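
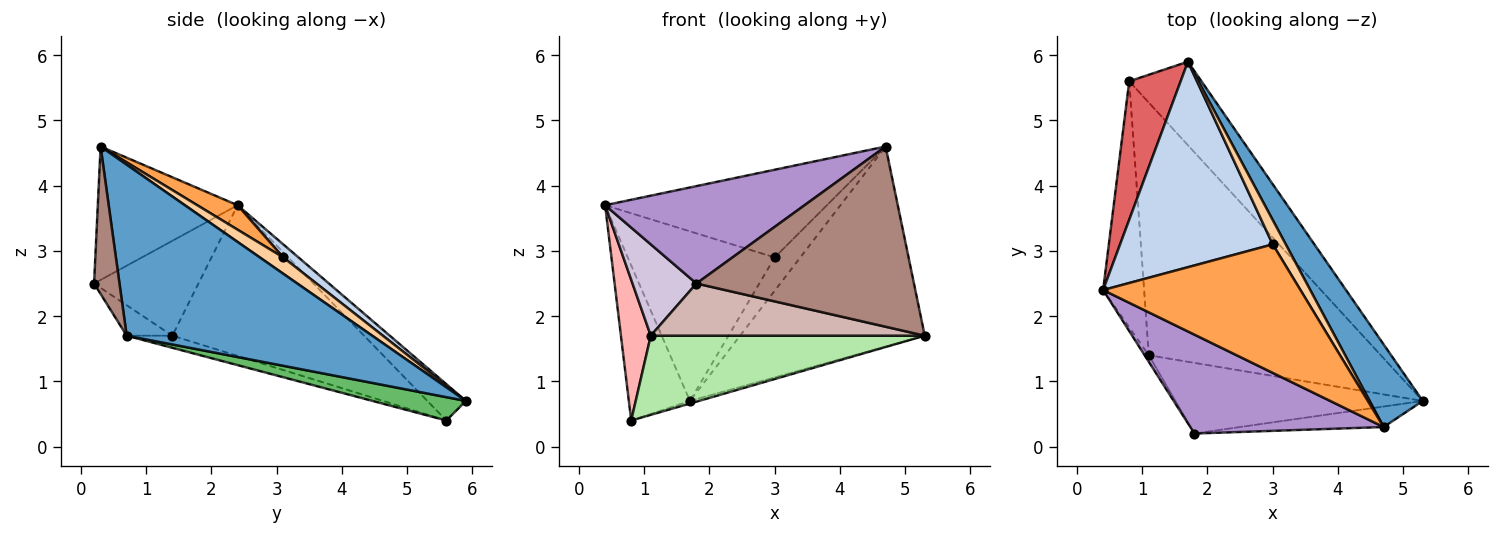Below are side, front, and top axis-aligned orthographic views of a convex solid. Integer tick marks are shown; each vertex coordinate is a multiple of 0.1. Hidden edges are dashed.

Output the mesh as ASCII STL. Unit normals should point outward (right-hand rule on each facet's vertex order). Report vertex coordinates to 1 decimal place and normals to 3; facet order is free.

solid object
 facet normal 0.776 0.583 0.241
  outer loop
   vertex 4.7 0.3 4.6
   vertex 5.3 0.7 1.7
   vertex 1.7 5.9 0.7
  endloop
 endfacet
 facet normal 0.066 0.635 0.770
  outer loop
   vertex 3.0 3.1 2.9
   vertex 1.7 5.9 0.7
   vertex 0.4 2.4 3.7
  endloop
 endfacet
 facet normal 0.102 0.561 0.822
  outer loop
   vertex 3.0 3.1 2.9
   vertex 0.4 2.4 3.7
   vertex 4.7 0.3 4.6
  endloop
 endfacet
 facet normal 0.594 0.649 0.475
  outer loop
   vertex 3.0 3.1 2.9
   vertex 4.7 0.3 4.6
   vertex 1.7 5.9 0.7
  endloop
 endfacet
 facet normal 0.307 0.030 -0.951
  outer loop
   vertex 0.8 5.6 0.4
   vertex 1.7 5.9 0.7
   vertex 5.3 0.7 1.7
  endloop
 endfacet
 facet normal -0.050 -0.299 -0.953
  outer loop
   vertex 0.8 5.6 0.4
   vertex 5.3 0.7 1.7
   vertex 1.1 1.4 1.7
  endloop
 endfacet
 facet normal -0.426 0.675 0.603
  outer loop
   vertex 0.8 5.6 0.4
   vertex 0.4 2.4 3.7
   vertex 1.7 5.9 0.7
  endloop
 endfacet
 facet normal -0.954 -0.149 -0.260
  outer loop
   vertex 0.8 5.6 0.4
   vertex 1.1 1.4 1.7
   vertex 0.4 2.4 3.7
  endloop
 endfacet
 facet normal -0.441 -0.630 0.639
  outer loop
   vertex 1.8 0.2 2.5
   vertex 4.7 0.3 4.6
   vertex 0.4 2.4 3.7
  endloop
 endfacet
 facet normal -0.852 -0.522 -0.037
  outer loop
   vertex 1.8 0.2 2.5
   vertex 0.4 2.4 3.7
   vertex 1.1 1.4 1.7
  endloop
 endfacet
 facet normal 0.115 -0.987 -0.112
  outer loop
   vertex 1.8 0.2 2.5
   vertex 5.3 0.7 1.7
   vertex 4.7 0.3 4.6
  endloop
 endfacet
 facet normal -0.099 -0.591 -0.801
  outer loop
   vertex 1.8 0.2 2.5
   vertex 1.1 1.4 1.7
   vertex 5.3 0.7 1.7
  endloop
 endfacet
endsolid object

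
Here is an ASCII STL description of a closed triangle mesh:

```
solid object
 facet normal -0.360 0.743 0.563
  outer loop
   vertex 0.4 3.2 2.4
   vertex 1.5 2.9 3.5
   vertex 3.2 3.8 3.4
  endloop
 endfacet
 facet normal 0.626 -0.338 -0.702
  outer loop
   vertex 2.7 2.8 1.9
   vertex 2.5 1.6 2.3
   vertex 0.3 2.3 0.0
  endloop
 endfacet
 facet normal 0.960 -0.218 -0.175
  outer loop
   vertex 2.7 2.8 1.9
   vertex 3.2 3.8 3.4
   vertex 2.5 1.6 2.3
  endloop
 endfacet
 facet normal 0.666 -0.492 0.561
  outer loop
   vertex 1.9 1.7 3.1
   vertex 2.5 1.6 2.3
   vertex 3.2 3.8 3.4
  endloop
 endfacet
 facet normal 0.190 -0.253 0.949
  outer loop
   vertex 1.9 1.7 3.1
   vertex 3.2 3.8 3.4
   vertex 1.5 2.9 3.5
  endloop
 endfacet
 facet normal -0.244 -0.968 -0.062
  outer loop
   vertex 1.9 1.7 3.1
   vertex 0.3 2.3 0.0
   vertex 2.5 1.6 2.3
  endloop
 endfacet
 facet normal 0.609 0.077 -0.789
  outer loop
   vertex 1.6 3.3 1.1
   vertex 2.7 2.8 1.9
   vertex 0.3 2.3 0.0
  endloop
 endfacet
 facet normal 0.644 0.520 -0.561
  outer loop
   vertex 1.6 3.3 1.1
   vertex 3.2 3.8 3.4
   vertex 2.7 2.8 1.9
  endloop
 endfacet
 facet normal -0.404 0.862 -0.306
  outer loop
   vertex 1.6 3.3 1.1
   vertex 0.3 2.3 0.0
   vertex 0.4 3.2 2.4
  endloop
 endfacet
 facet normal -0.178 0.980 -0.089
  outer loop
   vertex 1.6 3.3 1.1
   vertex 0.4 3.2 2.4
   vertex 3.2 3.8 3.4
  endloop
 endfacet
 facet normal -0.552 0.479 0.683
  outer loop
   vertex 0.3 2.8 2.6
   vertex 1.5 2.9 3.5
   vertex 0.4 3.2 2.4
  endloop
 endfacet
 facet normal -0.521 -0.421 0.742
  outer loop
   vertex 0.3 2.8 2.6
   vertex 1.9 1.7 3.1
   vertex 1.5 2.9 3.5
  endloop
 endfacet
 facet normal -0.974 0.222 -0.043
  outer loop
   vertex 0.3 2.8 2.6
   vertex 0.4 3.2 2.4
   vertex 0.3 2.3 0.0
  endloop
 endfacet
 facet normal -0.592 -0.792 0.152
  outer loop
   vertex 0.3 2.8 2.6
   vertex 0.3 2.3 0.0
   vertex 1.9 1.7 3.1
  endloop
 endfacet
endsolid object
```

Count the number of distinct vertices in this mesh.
9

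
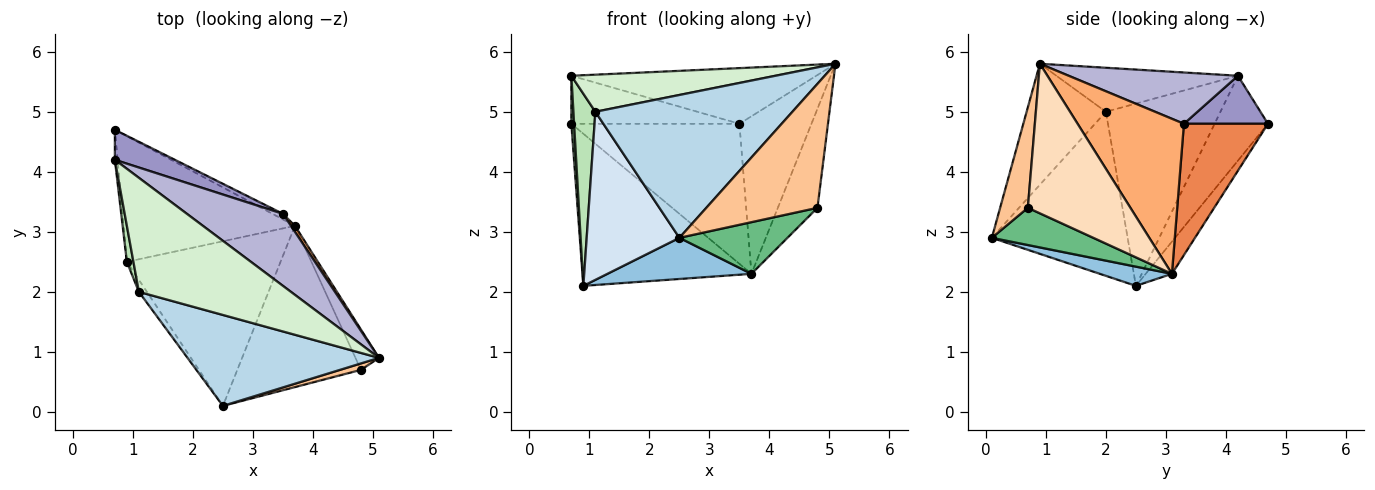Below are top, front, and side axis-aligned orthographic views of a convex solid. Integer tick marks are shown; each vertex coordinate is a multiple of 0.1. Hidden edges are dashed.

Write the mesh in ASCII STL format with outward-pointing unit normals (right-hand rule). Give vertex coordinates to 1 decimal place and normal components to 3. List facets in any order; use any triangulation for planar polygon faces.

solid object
 facet normal -0.119 0.765 -0.632
  outer loop
   vertex 3.7 3.1 2.3
   vertex 0.9 2.5 2.1
   vertex 0.7 4.7 4.8
  endloop
 endfacet
 facet normal 0.120 -0.241 -0.963
  outer loop
   vertex 3.7 3.1 2.3
   vertex 2.5 0.1 2.9
   vertex 0.9 2.5 2.1
  endloop
 endfacet
 facet normal -0.321 -0.799 0.509
  outer loop
   vertex 1.1 2.0 5.0
   vertex 2.5 0.1 2.9
   vertex 5.1 0.9 5.8
  endloop
 endfacet
 facet normal -0.825 -0.564 -0.040
  outer loop
   vertex 1.1 2.0 5.0
   vertex 0.9 2.5 2.1
   vertex 2.5 0.1 2.9
  endloop
 endfacet
 facet normal 0.447 0.894 -0.036
  outer loop
   vertex 3.5 3.3 4.8
   vertex 3.7 3.1 2.3
   vertex 0.7 4.7 4.8
  endloop
 endfacet
 facet normal 0.828 0.561 0.021
  outer loop
   vertex 3.5 3.3 4.8
   vertex 5.1 0.9 5.8
   vertex 3.7 3.1 2.3
  endloop
 endfacet
 facet normal 0.242 -0.969 0.051
  outer loop
   vertex 4.8 0.7 3.4
   vertex 5.1 0.9 5.8
   vertex 2.5 0.1 2.9
  endloop
 endfacet
 facet normal 0.923 0.357 -0.145
  outer loop
   vertex 4.8 0.7 3.4
   vertex 3.7 3.1 2.3
   vertex 5.1 0.9 5.8
  endloop
 endfacet
 facet normal 0.276 -0.293 -0.915
  outer loop
   vertex 4.8 0.7 3.4
   vertex 2.5 0.1 2.9
   vertex 3.7 3.1 2.3
  endloop
 endfacet
 facet normal -0.998 -0.051 -0.032
  outer loop
   vertex 0.7 4.2 5.6
   vertex 0.7 4.7 4.8
   vertex 0.9 2.5 2.1
  endloop
 endfacet
 facet normal -0.982 -0.188 0.035
  outer loop
   vertex 0.7 4.2 5.6
   vertex 0.9 2.5 2.1
   vertex 1.1 2.0 5.0
  endloop
 endfacet
 facet normal -0.265 -0.298 0.917
  outer loop
   vertex 0.7 4.2 5.6
   vertex 1.1 2.0 5.0
   vertex 5.1 0.9 5.8
  endloop
 endfacet
 facet normal 0.390 0.781 0.488
  outer loop
   vertex 0.7 4.2 5.6
   vertex 3.5 3.3 4.8
   vertex 0.7 4.7 4.8
  endloop
 endfacet
 facet normal 0.389 0.563 0.729
  outer loop
   vertex 0.7 4.2 5.6
   vertex 5.1 0.9 5.8
   vertex 3.5 3.3 4.8
  endloop
 endfacet
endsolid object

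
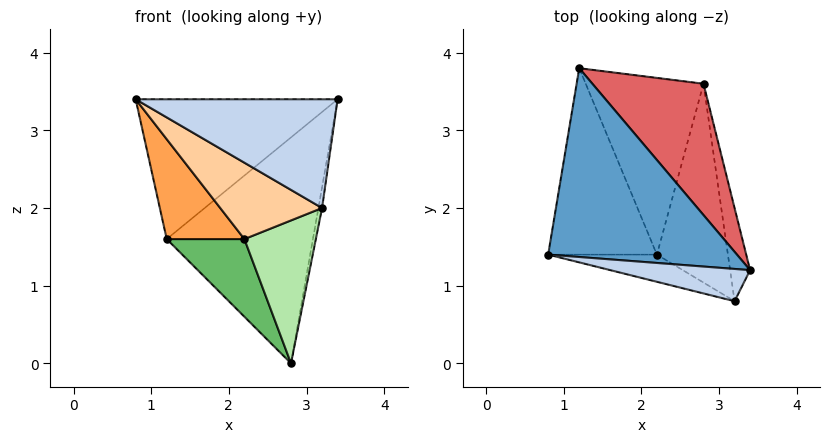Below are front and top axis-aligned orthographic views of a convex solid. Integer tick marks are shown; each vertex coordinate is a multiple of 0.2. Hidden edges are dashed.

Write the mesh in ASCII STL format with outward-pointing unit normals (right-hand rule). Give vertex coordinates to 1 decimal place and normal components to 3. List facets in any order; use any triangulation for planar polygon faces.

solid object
 facet normal 0.046 0.594 0.803
  outer loop
   vertex 1.2 3.8 1.6
   vertex 0.8 1.4 3.4
   vertex 3.4 1.2 3.4
  endloop
 endfacet
 facet normal -0.074 -0.956 0.284
  outer loop
   vertex 3.2 0.8 2.0
   vertex 3.4 1.2 3.4
   vertex 0.8 1.4 3.4
  endloop
 endfacet
 facet normal -0.750 -0.312 -0.583
  outer loop
   vertex 2.2 1.4 1.6
   vertex 0.8 1.4 3.4
   vertex 1.2 3.8 1.6
  endloop
 endfacet
 facet normal -0.396 -0.865 -0.308
  outer loop
   vertex 2.2 1.4 1.6
   vertex 3.2 0.8 2.0
   vertex 0.8 1.4 3.4
  endloop
 endfacet
 facet normal -0.695 -0.289 -0.659
  outer loop
   vertex 2.8 3.6 0.0
   vertex 2.2 1.4 1.6
   vertex 1.2 3.8 1.6
  endloop
 endfacet
 facet normal -0.025 -0.583 -0.812
  outer loop
   vertex 2.8 3.6 0.0
   vertex 3.2 0.8 2.0
   vertex 2.2 1.4 1.6
  endloop
 endfacet
 facet normal 0.521 0.738 0.429
  outer loop
   vertex 2.8 3.6 0.0
   vertex 1.2 3.8 1.6
   vertex 3.4 1.2 3.4
  endloop
 endfacet
 facet normal 0.988 0.033 -0.151
  outer loop
   vertex 2.8 3.6 0.0
   vertex 3.4 1.2 3.4
   vertex 3.2 0.8 2.0
  endloop
 endfacet
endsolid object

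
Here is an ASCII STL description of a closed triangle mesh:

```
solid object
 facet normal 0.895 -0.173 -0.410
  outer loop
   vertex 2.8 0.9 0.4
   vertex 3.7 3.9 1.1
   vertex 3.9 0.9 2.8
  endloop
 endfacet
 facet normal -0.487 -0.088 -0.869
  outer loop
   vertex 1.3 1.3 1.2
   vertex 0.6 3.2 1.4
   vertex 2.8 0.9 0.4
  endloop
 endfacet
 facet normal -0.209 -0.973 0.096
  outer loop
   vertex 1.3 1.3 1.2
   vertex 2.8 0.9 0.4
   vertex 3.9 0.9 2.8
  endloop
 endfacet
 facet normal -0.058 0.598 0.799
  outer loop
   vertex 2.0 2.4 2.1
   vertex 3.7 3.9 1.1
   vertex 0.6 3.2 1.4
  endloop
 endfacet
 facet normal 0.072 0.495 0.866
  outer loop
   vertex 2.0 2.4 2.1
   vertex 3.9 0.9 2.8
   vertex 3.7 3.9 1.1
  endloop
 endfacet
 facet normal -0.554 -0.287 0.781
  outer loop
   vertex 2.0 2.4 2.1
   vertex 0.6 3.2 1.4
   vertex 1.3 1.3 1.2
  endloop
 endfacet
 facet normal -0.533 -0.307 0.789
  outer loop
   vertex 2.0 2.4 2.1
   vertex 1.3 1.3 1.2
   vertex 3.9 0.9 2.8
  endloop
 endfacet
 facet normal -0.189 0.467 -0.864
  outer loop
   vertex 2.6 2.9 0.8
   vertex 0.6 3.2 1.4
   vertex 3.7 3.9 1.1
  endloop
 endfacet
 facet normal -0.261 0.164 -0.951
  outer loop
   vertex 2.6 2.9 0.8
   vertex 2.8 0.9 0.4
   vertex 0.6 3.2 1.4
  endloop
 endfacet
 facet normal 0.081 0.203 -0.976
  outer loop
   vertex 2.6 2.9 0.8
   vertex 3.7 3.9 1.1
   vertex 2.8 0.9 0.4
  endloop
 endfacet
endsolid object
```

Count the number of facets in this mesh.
10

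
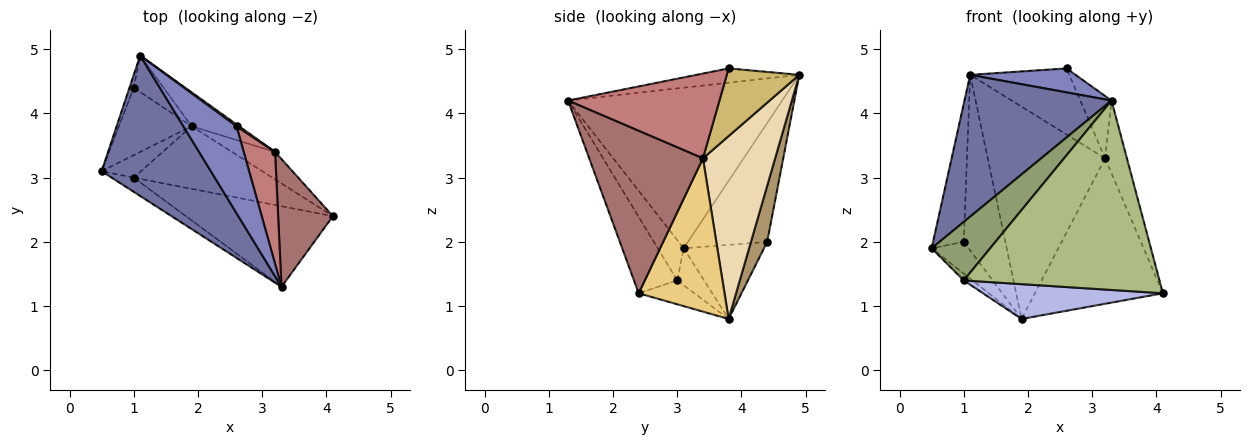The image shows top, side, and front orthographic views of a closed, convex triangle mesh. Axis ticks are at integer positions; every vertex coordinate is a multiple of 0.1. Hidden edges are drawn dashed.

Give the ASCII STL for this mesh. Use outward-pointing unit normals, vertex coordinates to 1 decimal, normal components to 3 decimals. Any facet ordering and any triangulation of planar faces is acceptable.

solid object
 facet normal -0.719 -0.494 0.489
  outer loop
   vertex 3.3 1.3 4.2
   vertex 1.1 4.9 4.6
   vertex 0.5 3.1 1.9
  endloop
 endfacet
 facet normal -0.251 -0.257 0.933
  outer loop
   vertex 2.6 3.8 4.7
   vertex 1.1 4.9 4.6
   vertex 3.3 1.3 4.2
  endloop
 endfacet
 facet normal -0.668 0.218 -0.712
  outer loop
   vertex 1.0 3.0 1.4
   vertex 0.5 3.1 1.9
   vertex 1.9 3.8 0.8
  endloop
 endfacet
 facet normal -0.149 -0.481 -0.864
  outer loop
   vertex 1.0 3.0 1.4
   vertex 1.9 3.8 0.8
   vertex 4.1 2.4 1.2
  endloop
 endfacet
 facet normal -0.395 -0.892 -0.217
  outer loop
   vertex 1.0 3.0 1.4
   vertex 3.3 1.3 4.2
   vertex 0.5 3.1 1.9
  endloop
 endfacet
 facet normal -0.199 -0.902 -0.384
  outer loop
   vertex 1.0 3.0 1.4
   vertex 4.1 2.4 1.2
   vertex 3.3 1.3 4.2
  endloop
 endfacet
 facet normal -0.932 0.361 -0.034
  outer loop
   vertex 1.0 4.4 2.0
   vertex 0.5 3.1 1.9
   vertex 1.1 4.9 4.6
  endloop
 endfacet
 facet normal -0.679 0.312 -0.665
  outer loop
   vertex 1.0 4.4 2.0
   vertex 1.9 3.8 0.8
   vertex 0.5 3.1 1.9
  endloop
 endfacet
 facet normal 0.357 0.915 -0.190
  outer loop
   vertex 1.0 4.4 2.0
   vertex 1.1 4.9 4.6
   vertex 1.9 3.8 0.8
  endloop
 endfacet
 facet normal 0.590 0.807 0.022
  outer loop
   vertex 3.2 3.4 3.3
   vertex 1.1 4.9 4.6
   vertex 2.6 3.8 4.7
  endloop
 endfacet
 facet normal 0.550 0.820 -0.155
  outer loop
   vertex 3.2 3.4 3.3
   vertex 4.1 2.4 1.2
   vertex 1.9 3.8 0.8
  endloop
 endfacet
 facet normal 0.519 0.844 -0.135
  outer loop
   vertex 3.2 3.4 3.3
   vertex 1.9 3.8 0.8
   vertex 1.1 4.9 4.6
  endloop
 endfacet
 facet normal 0.932 0.179 0.314
  outer loop
   vertex 3.2 3.4 3.3
   vertex 3.3 1.3 4.2
   vertex 4.1 2.4 1.2
  endloop
 endfacet
 facet normal 0.921 0.190 0.340
  outer loop
   vertex 3.2 3.4 3.3
   vertex 2.6 3.8 4.7
   vertex 3.3 1.3 4.2
  endloop
 endfacet
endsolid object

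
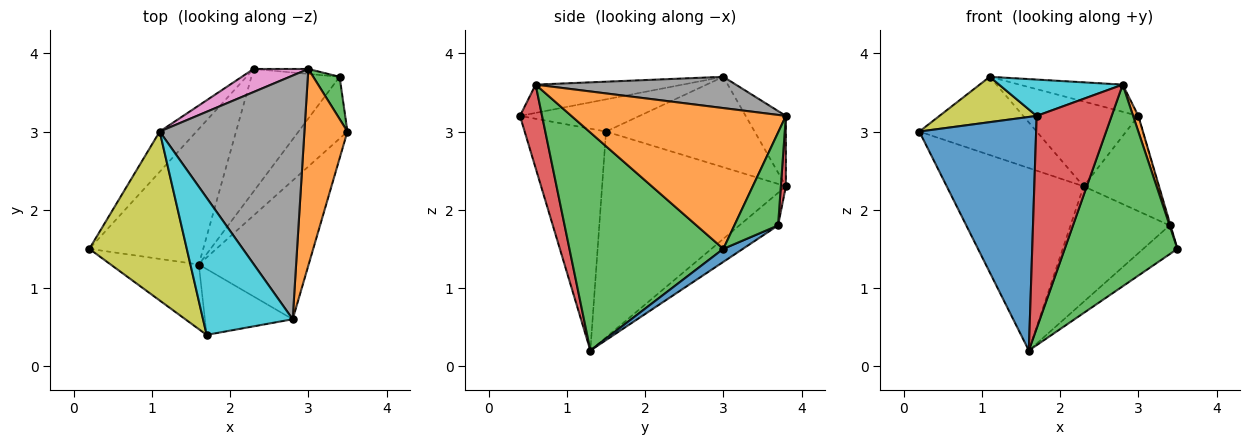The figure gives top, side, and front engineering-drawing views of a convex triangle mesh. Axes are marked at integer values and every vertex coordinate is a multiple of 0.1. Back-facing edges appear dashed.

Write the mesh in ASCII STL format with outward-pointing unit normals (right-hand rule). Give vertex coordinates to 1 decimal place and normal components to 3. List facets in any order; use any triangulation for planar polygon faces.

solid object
 facet normal -0.557 -0.800 -0.221
  outer loop
   vertex 1.6 1.3 0.2
   vertex 1.7 0.4 3.2
   vertex 0.2 1.5 3.0
  endloop
 endfacet
 facet normal 0.956 -0.023 0.292
  outer loop
   vertex 2.8 0.6 3.6
   vertex 3.5 3.0 1.5
   vertex 3.0 3.8 3.2
  endloop
 endfacet
 facet normal 0.747 -0.547 -0.376
  outer loop
   vertex 2.8 0.6 3.6
   vertex 1.6 1.3 0.2
   vertex 3.5 3.0 1.5
  endloop
 endfacet
 facet normal 0.271 -0.920 -0.285
  outer loop
   vertex 2.8 0.6 3.6
   vertex 1.7 0.4 3.2
   vertex 1.6 1.3 0.2
  endloop
 endfacet
 facet normal -0.733 0.546 -0.406
  outer loop
   vertex 2.3 3.8 2.3
   vertex 1.6 1.3 0.2
   vertex 0.2 1.5 3.0
  endloop
 endfacet
 facet normal -0.748 0.590 -0.304
  outer loop
   vertex 1.1 3.0 3.7
   vertex 2.3 3.8 2.3
   vertex 0.2 1.5 3.0
  endloop
 endfacet
 facet normal -0.320 0.914 0.249
  outer loop
   vertex 1.1 3.0 3.7
   vertex 3.0 3.8 3.2
   vertex 2.3 3.8 2.3
  endloop
 endfacet
 facet normal 0.210 0.108 0.972
  outer loop
   vertex 1.1 3.0 3.7
   vertex 2.8 0.6 3.6
   vertex 3.0 3.8 3.2
  endloop
 endfacet
 facet normal -0.304 -0.247 0.920
  outer loop
   vertex 1.1 3.0 3.7
   vertex 0.2 1.5 3.0
   vertex 1.7 0.4 3.2
  endloop
 endfacet
 facet normal -0.292 -0.245 0.925
  outer loop
   vertex 1.1 3.0 3.7
   vertex 1.7 0.4 3.2
   vertex 2.8 0.6 3.6
  endloop
 endfacet
 facet normal 0.235 0.411 -0.881
  outer loop
   vertex 3.4 3.7 1.8
   vertex 3.5 3.0 1.5
   vertex 1.6 1.3 0.2
  endloop
 endfacet
 facet normal -0.259 0.663 -0.703
  outer loop
   vertex 3.4 3.7 1.8
   vertex 1.6 1.3 0.2
   vertex 2.3 3.8 2.3
  endloop
 endfacet
 facet normal 0.962 0.020 0.273
  outer loop
   vertex 3.4 3.7 1.8
   vertex 3.0 3.8 3.2
   vertex 3.5 3.0 1.5
  endloop
 endfacet
 facet normal 0.067 0.996 -0.052
  outer loop
   vertex 3.4 3.7 1.8
   vertex 2.3 3.8 2.3
   vertex 3.0 3.8 3.2
  endloop
 endfacet
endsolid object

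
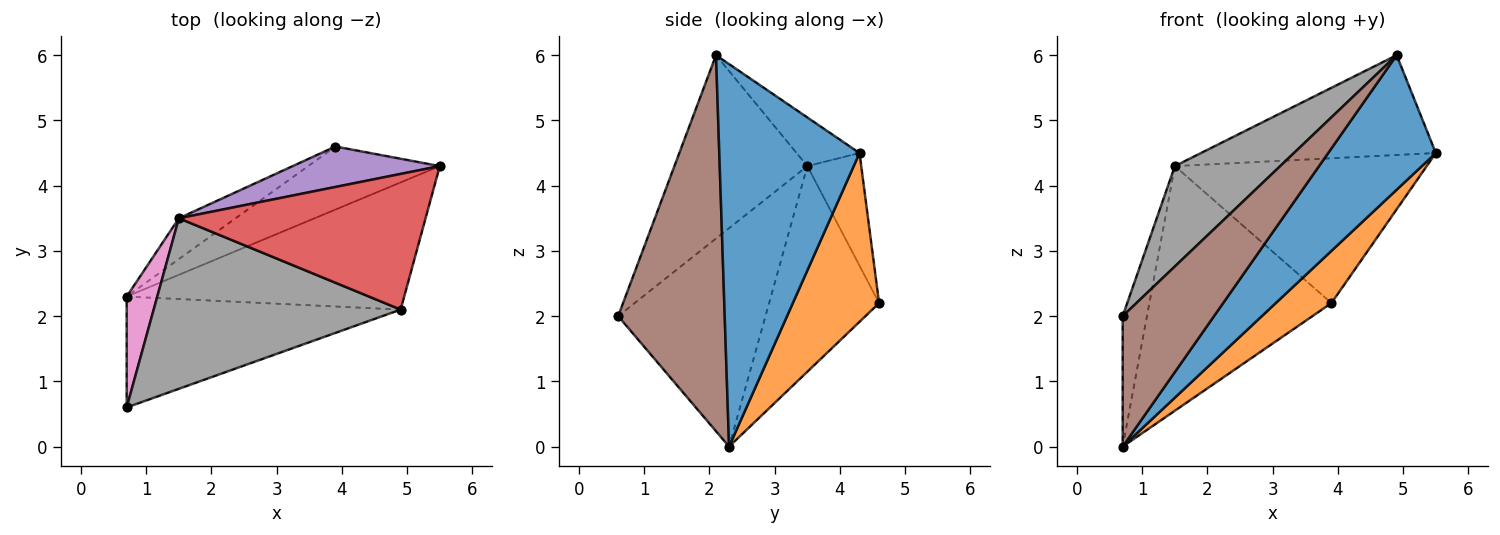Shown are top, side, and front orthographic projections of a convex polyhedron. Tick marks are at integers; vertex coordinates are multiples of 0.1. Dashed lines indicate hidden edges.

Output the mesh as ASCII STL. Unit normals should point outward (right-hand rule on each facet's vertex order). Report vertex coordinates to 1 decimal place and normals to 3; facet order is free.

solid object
 facet normal 0.688 -0.528 -0.499
  outer loop
   vertex 4.9 2.1 6.0
   vertex 0.7 2.3 0.0
   vertex 5.5 4.3 4.5
  endloop
 endfacet
 facet normal 0.703 -0.454 -0.548
  outer loop
   vertex 3.9 4.6 2.2
   vertex 5.5 4.3 4.5
   vertex 0.7 2.3 0.0
  endloop
 endfacet
 facet normal -0.512 0.847 -0.141
  outer loop
   vertex 1.5 3.5 4.3
   vertex 3.9 4.6 2.2
   vertex 0.7 2.3 0.0
  endloop
 endfacet
 facet normal -0.157 0.585 0.796
  outer loop
   vertex 1.5 3.5 4.3
   vertex 4.9 2.1 6.0
   vertex 5.5 4.3 4.5
  endloop
 endfacet
 facet normal -0.202 0.943 0.263
  outer loop
   vertex 1.5 3.5 4.3
   vertex 5.5 4.3 4.5
   vertex 3.9 4.6 2.2
  endloop
 endfacet
 facet normal 0.664 -0.569 -0.484
  outer loop
   vertex 0.7 0.6 2.0
   vertex 0.7 2.3 0.0
   vertex 4.9 2.1 6.0
  endloop
 endfacet
 facet normal -0.977 0.161 0.137
  outer loop
   vertex 0.7 0.6 2.0
   vertex 1.5 3.5 4.3
   vertex 0.7 2.3 0.0
  endloop
 endfacet
 facet normal -0.539 -0.427 0.726
  outer loop
   vertex 0.7 0.6 2.0
   vertex 4.9 2.1 6.0
   vertex 1.5 3.5 4.3
  endloop
 endfacet
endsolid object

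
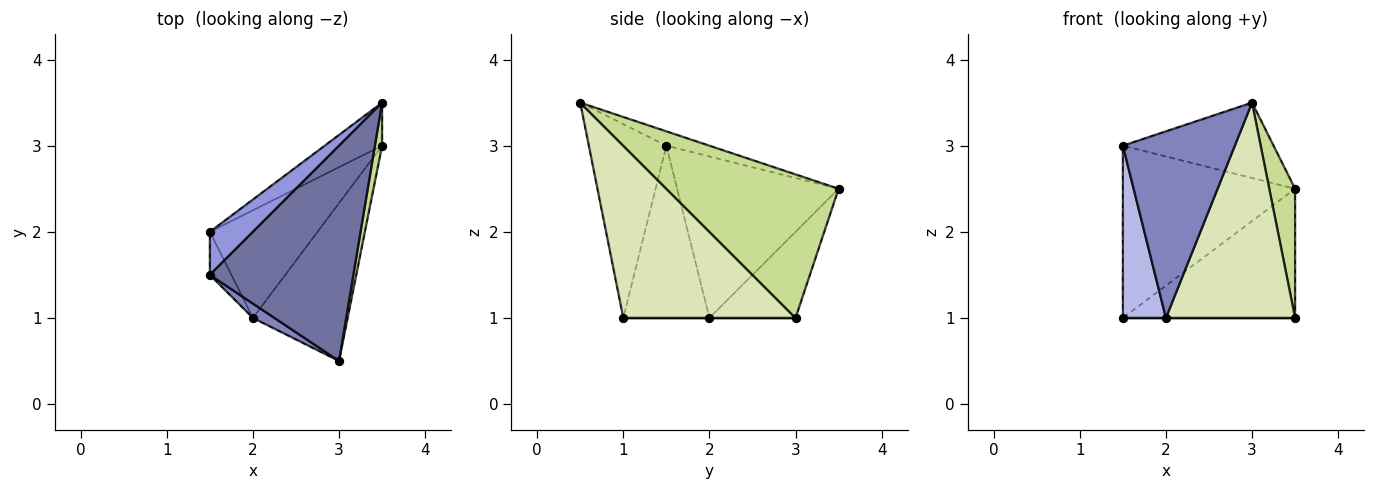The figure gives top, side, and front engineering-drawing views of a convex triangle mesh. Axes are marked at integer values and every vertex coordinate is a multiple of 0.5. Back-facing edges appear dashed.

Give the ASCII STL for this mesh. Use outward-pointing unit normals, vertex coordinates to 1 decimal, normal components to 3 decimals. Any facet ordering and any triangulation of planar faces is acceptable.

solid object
 facet normal -0.094 0.329 0.940
  outer loop
   vertex 3.0 0.5 3.5
   vertex 3.5 3.5 2.5
   vertex 1.5 1.5 3.0
  endloop
 endfacet
 facet normal -0.568 -0.821 0.063
  outer loop
   vertex 2.0 1.0 1.0
   vertex 3.0 0.5 3.5
   vertex 1.5 1.5 3.0
  endloop
 endfacet
 facet normal -0.673 0.718 0.179
  outer loop
   vertex 1.5 2.0 1.0
   vertex 1.5 1.5 3.0
   vertex 3.5 3.5 2.5
  endloop
 endfacet
 facet normal -0.889 -0.444 -0.111
  outer loop
   vertex 1.5 2.0 1.0
   vertex 2.0 1.0 1.0
   vertex 1.5 1.5 3.0
  endloop
 endfacet
 facet normal -0.429 0.857 -0.286
  outer loop
   vertex 3.5 3.0 1.0
   vertex 1.5 2.0 1.0
   vertex 3.5 3.5 2.5
  endloop
 endfacet
 facet normal 0.000 0.000 -1.000
  outer loop
   vertex 3.5 3.0 1.0
   vertex 2.0 1.0 1.0
   vertex 1.5 2.0 1.0
  endloop
 endfacet
 facet normal 0.988 -0.148 0.049
  outer loop
   vertex 3.5 3.0 1.0
   vertex 3.5 3.5 2.5
   vertex 3.0 0.5 3.5
  endloop
 endfacet
 facet normal 0.732 -0.549 -0.403
  outer loop
   vertex 3.5 3.0 1.0
   vertex 3.0 0.5 3.5
   vertex 2.0 1.0 1.0
  endloop
 endfacet
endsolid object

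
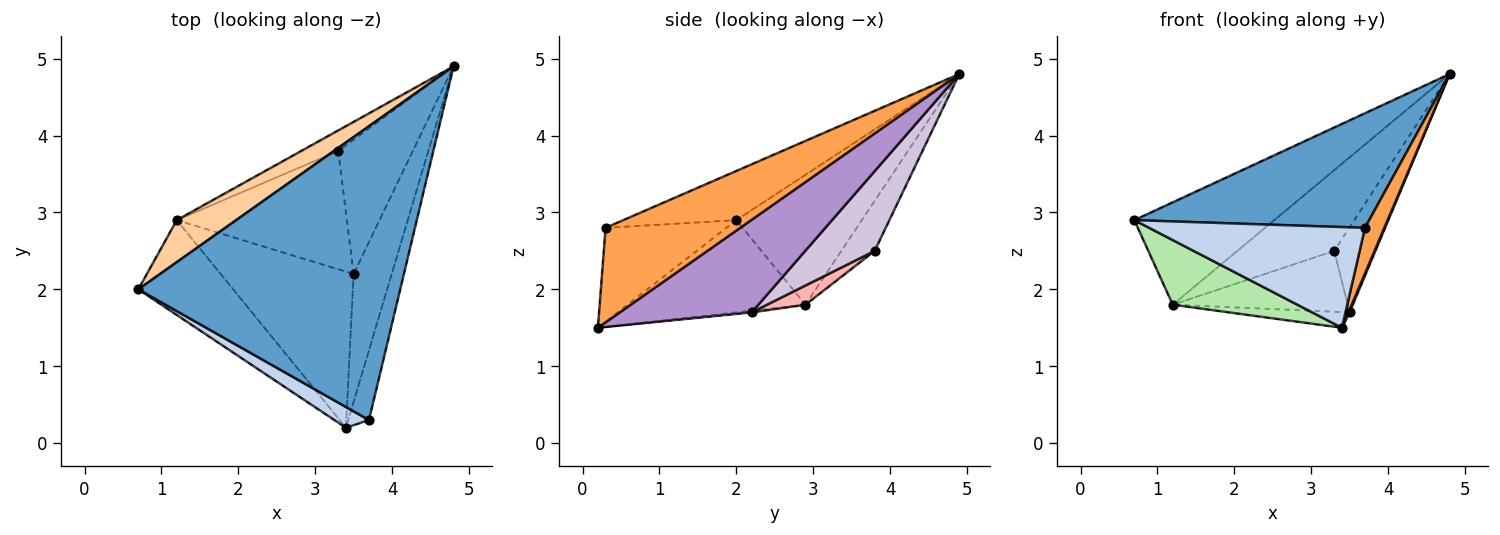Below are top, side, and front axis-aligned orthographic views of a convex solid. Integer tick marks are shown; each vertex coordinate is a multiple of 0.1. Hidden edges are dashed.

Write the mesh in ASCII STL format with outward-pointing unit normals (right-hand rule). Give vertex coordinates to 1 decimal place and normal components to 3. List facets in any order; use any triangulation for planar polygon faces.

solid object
 facet normal -0.172 -0.358 0.918
  outer loop
   vertex 3.7 0.3 2.8
   vertex 4.8 4.9 4.8
   vertex 0.7 2.0 2.9
  endloop
 endfacet
 facet normal -0.481 -0.859 0.177
  outer loop
   vertex 3.7 0.3 2.8
   vertex 0.7 2.0 2.9
   vertex 3.4 0.2 1.5
  endloop
 endfacet
 facet normal 0.967 -0.139 -0.213
  outer loop
   vertex 3.7 0.3 2.8
   vertex 3.4 0.2 1.5
   vertex 4.8 4.9 4.8
  endloop
 endfacet
 facet normal -0.639 0.712 0.292
  outer loop
   vertex 1.2 2.9 1.8
   vertex 0.7 2.0 2.9
   vertex 4.8 4.9 4.8
  endloop
 endfacet
 facet normal -0.316 0.919 -0.234
  outer loop
   vertex 1.2 2.9 1.8
   vertex 4.8 4.9 4.8
   vertex 3.3 3.8 2.5
  endloop
 endfacet
 facet normal -0.627 -0.439 -0.644
  outer loop
   vertex 1.2 2.9 1.8
   vertex 3.4 0.2 1.5
   vertex 0.7 2.0 2.9
  endloop
 endfacet
 facet normal -0.013 0.100 -0.995
  outer loop
   vertex 3.5 2.2 1.7
   vertex 3.4 0.2 1.5
   vertex 1.2 2.9 1.8
  endloop
 endfacet
 facet normal 0.100 0.455 -0.885
  outer loop
   vertex 3.5 2.2 1.7
   vertex 1.2 2.9 1.8
   vertex 3.3 3.8 2.5
  endloop
 endfacet
 facet normal 0.925 -0.008 -0.381
  outer loop
   vertex 3.5 2.2 1.7
   vertex 4.8 4.9 4.8
   vertex 3.4 0.2 1.5
  endloop
 endfacet
 facet normal 0.670 0.397 -0.627
  outer loop
   vertex 3.5 2.2 1.7
   vertex 3.3 3.8 2.5
   vertex 4.8 4.9 4.8
  endloop
 endfacet
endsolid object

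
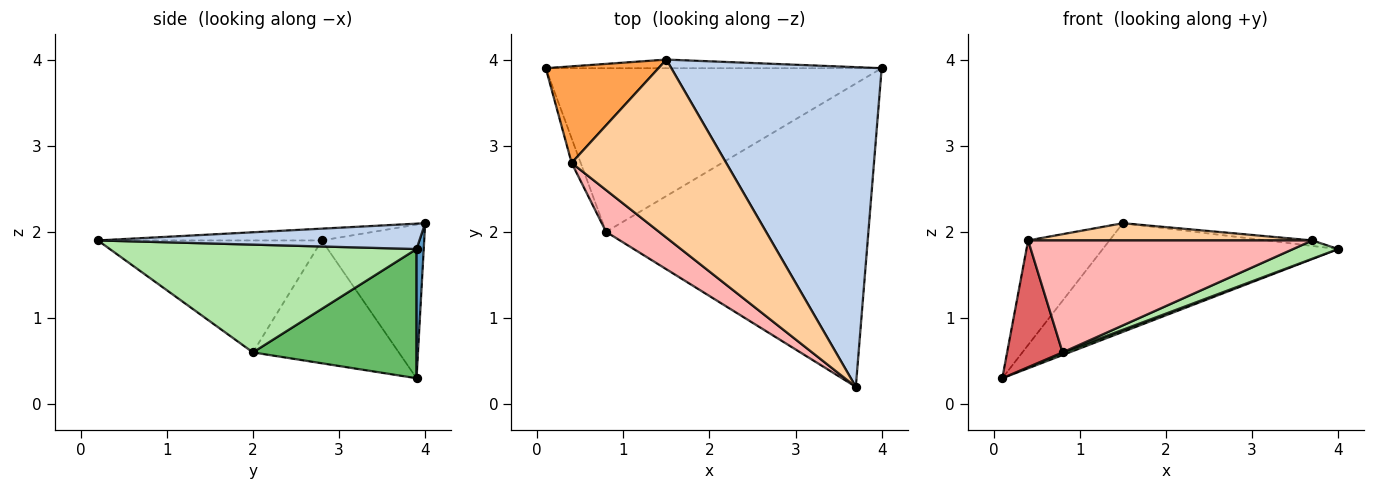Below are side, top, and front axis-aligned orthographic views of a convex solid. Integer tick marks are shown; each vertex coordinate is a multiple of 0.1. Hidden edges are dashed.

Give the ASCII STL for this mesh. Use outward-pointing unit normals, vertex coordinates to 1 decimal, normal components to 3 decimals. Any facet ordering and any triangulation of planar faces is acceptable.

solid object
 facet normal 0.030 0.996 -0.079
  outer loop
   vertex 1.5 4.0 2.1
   vertex 4.0 3.9 1.8
   vertex 0.1 3.9 0.3
  endloop
 endfacet
 facet normal 0.120 0.017 0.993
  outer loop
   vertex 1.5 4.0 2.1
   vertex 3.7 0.2 1.9
   vertex 4.0 3.9 1.8
  endloop
 endfacet
 facet normal -0.679 0.539 0.498
  outer loop
   vertex 0.4 2.8 1.9
   vertex 1.5 4.0 2.1
   vertex 0.1 3.9 0.3
  endloop
 endfacet
 facet normal -0.076 -0.096 0.992
  outer loop
   vertex 0.4 2.8 1.9
   vertex 3.7 0.2 1.9
   vertex 1.5 4.0 2.1
  endloop
 endfacet
 facet normal 0.359 -0.015 -0.933
  outer loop
   vertex 0.8 2.0 0.6
   vertex 0.1 3.9 0.3
   vertex 4.0 3.9 1.8
  endloop
 endfacet
 facet normal 0.379 -0.056 -0.924
  outer loop
   vertex 0.8 2.0 0.6
   vertex 4.0 3.9 1.8
   vertex 3.7 0.2 1.9
  endloop
 endfacet
 facet normal -0.933 -0.354 -0.069
  outer loop
   vertex 0.8 2.0 0.6
   vertex 0.4 2.8 1.9
   vertex 0.1 3.9 0.3
  endloop
 endfacet
 facet normal -0.594 -0.754 0.281
  outer loop
   vertex 0.8 2.0 0.6
   vertex 3.7 0.2 1.9
   vertex 0.4 2.8 1.9
  endloop
 endfacet
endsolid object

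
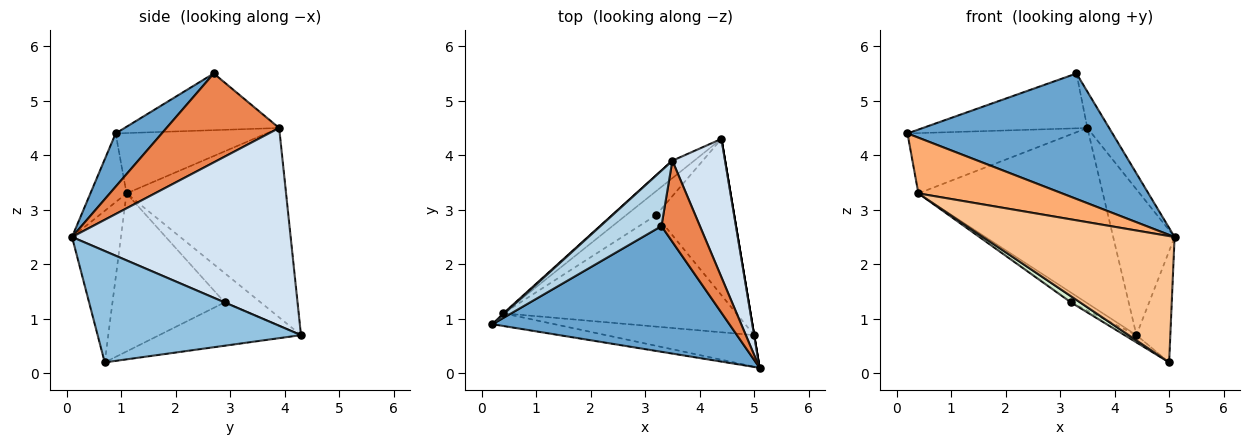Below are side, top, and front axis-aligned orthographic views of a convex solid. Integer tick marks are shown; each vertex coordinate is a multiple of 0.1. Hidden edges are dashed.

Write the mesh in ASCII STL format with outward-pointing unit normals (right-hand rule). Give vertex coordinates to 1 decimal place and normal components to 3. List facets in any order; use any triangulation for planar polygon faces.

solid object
 facet normal 0.157 -0.698 0.699
  outer loop
   vertex 3.3 2.7 5.5
   vertex 0.2 0.9 4.4
   vertex 5.1 0.1 2.5
  endloop
 endfacet
 facet normal 0.986 0.164 0.000
  outer loop
   vertex 5.0 0.7 0.2
   vertex 4.4 4.3 0.7
   vertex 5.1 0.1 2.5
  endloop
 endfacet
 facet normal -0.551 0.586 0.594
  outer loop
   vertex 3.5 3.9 4.5
   vertex 0.2 0.9 4.4
   vertex 3.3 2.7 5.5
  endloop
 endfacet
 facet normal 0.933 0.262 0.248
  outer loop
   vertex 3.5 3.9 4.5
   vertex 5.1 0.1 2.5
   vertex 4.4 4.3 0.7
  endloop
 endfacet
 facet normal 0.904 0.175 0.391
  outer loop
   vertex 3.5 3.9 4.5
   vertex 3.3 2.7 5.5
   vertex 5.1 0.1 2.5
  endloop
 endfacet
 facet normal -0.238 -0.947 -0.215
  outer loop
   vertex 0.4 1.1 3.3
   vertex 5.1 0.1 2.5
   vertex 0.2 0.9 4.4
  endloop
 endfacet
 facet normal -0.240 -0.942 -0.235
  outer loop
   vertex 0.4 1.1 3.3
   vertex 5.0 0.7 0.2
   vertex 5.1 0.1 2.5
  endloop
 endfacet
 facet normal -0.673 0.740 0.012
  outer loop
   vertex 0.4 1.1 3.3
   vertex 0.2 0.9 4.4
   vertex 3.5 3.9 4.5
  endloop
 endfacet
 facet normal -0.652 0.754 -0.075
  outer loop
   vertex 0.4 1.1 3.3
   vertex 3.5 3.9 4.5
   vertex 4.4 4.3 0.7
  endloop
 endfacet
 facet normal -0.484 0.041 -0.874
  outer loop
   vertex 3.2 2.9 1.3
   vertex 4.4 4.3 0.7
   vertex 5.0 0.7 0.2
  endloop
 endfacet
 facet normal -0.671 0.281 -0.686
  outer loop
   vertex 3.2 2.9 1.3
   vertex 0.4 1.1 3.3
   vertex 4.4 4.3 0.7
  endloop
 endfacet
 facet normal -0.561 -0.046 -0.827
  outer loop
   vertex 3.2 2.9 1.3
   vertex 5.0 0.7 0.2
   vertex 0.4 1.1 3.3
  endloop
 endfacet
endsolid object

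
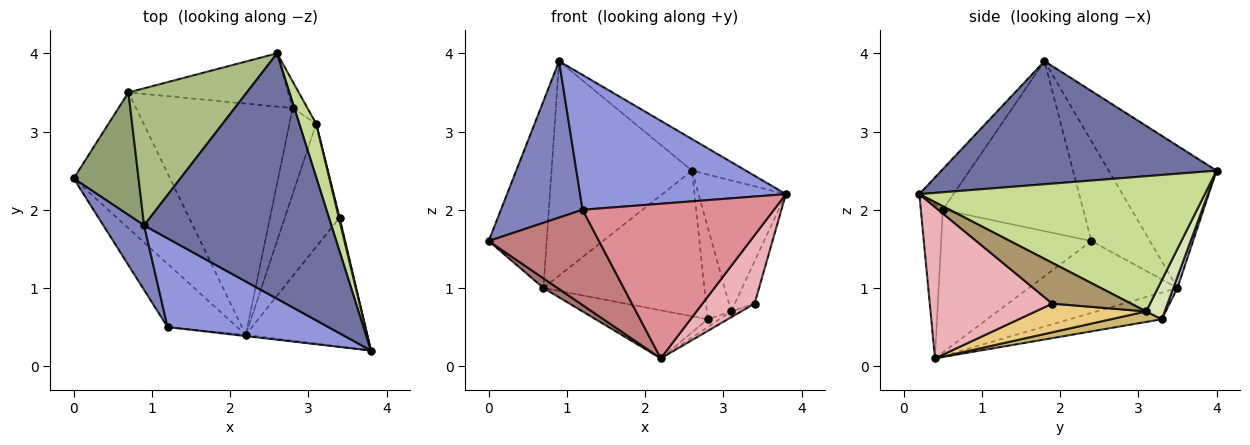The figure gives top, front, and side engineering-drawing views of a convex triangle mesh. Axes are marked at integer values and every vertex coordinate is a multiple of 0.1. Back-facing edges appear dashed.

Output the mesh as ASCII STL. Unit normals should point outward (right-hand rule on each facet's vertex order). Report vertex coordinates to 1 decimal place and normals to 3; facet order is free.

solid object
 facet normal 0.546 0.107 0.831
  outer loop
   vertex 0.9 1.8 3.9
   vertex 3.8 0.2 2.2
   vertex 2.6 4.0 2.5
  endloop
 endfacet
 facet normal -0.847 -0.492 0.203
  outer loop
   vertex 1.2 0.5 2.0
   vertex 0.9 1.8 3.9
   vertex 0.0 2.4 1.6
  endloop
 endfacet
 facet normal -0.137 -0.827 0.544
  outer loop
   vertex 1.2 0.5 2.0
   vertex 3.8 0.2 2.2
   vertex 0.9 1.8 3.9
  endloop
 endfacet
 facet normal 0.024 0.939 -0.343
  outer loop
   vertex 0.7 3.5 1.0
   vertex 2.6 4.0 2.5
   vertex 2.8 3.3 0.6
  endloop
 endfacet
 facet normal -0.645 0.639 0.419
  outer loop
   vertex 0.7 3.5 1.0
   vertex 0.0 2.4 1.6
   vertex 0.9 1.8 3.9
  endloop
 endfacet
 facet normal -0.543 0.707 0.452
  outer loop
   vertex 0.7 3.5 1.0
   vertex 0.9 1.8 3.9
   vertex 2.6 4.0 2.5
  endloop
 endfacet
 facet normal 0.950 0.290 0.119
  outer loop
   vertex 3.1 3.1 0.7
   vertex 2.6 4.0 2.5
   vertex 3.8 0.2 2.2
  endloop
 endfacet
 facet normal 0.591 0.775 -0.223
  outer loop
   vertex 3.1 3.1 0.7
   vertex 2.8 3.3 0.6
   vertex 2.6 4.0 2.5
  endloop
 endfacet
 facet normal 0.970 0.244 0.019
  outer loop
   vertex 3.4 1.9 0.8
   vertex 3.1 3.1 0.7
   vertex 3.8 0.2 2.2
  endloop
 endfacet
 facet normal 0.365 0.084 -0.927
  outer loop
   vertex 2.2 0.4 0.1
   vertex 2.8 3.3 0.6
   vertex 3.1 3.1 0.7
  endloop
 endfacet
 facet normal 0.464 0.042 -0.885
  outer loop
   vertex 2.2 0.4 0.1
   vertex 3.1 3.1 0.7
   vertex 3.4 1.9 0.8
  endloop
 endfacet
 facet normal -0.165 0.201 -0.966
  outer loop
   vertex 2.2 0.4 0.1
   vertex 0.7 3.5 1.0
   vertex 2.8 3.3 0.6
  endloop
 endfacet
 facet normal -0.597 -0.057 -0.800
  outer loop
   vertex 2.2 0.4 0.1
   vertex 0.0 2.4 1.6
   vertex 0.7 3.5 1.0
  endloop
 endfacet
 facet normal -0.750 -0.551 -0.366
  outer loop
   vertex 2.2 0.4 0.1
   vertex 1.2 0.5 2.0
   vertex 0.0 2.4 1.6
  endloop
 endfacet
 facet normal -0.114 -0.993 -0.008
  outer loop
   vertex 2.2 0.4 0.1
   vertex 3.8 0.2 2.2
   vertex 1.2 0.5 2.0
  endloop
 endfacet
 facet normal 0.740 -0.315 -0.594
  outer loop
   vertex 2.2 0.4 0.1
   vertex 3.4 1.9 0.8
   vertex 3.8 0.2 2.2
  endloop
 endfacet
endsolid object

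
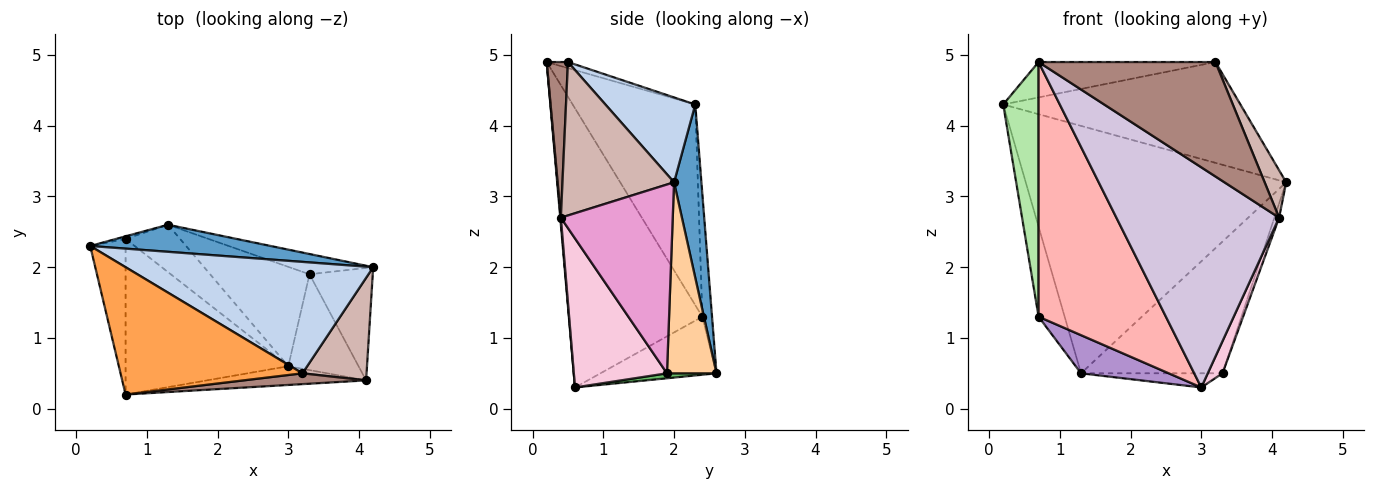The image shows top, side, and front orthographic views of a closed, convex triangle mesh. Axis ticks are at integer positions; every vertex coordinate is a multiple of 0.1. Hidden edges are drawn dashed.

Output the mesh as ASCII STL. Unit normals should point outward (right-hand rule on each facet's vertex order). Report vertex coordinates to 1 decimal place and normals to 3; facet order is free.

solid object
 facet normal 0.104 0.989 0.108
  outer loop
   vertex 1.3 2.6 0.5
   vertex 0.2 2.3 4.3
   vertex 4.2 2.0 3.2
  endloop
 endfacet
 facet normal 0.246 0.650 0.719
  outer loop
   vertex 3.2 0.5 4.9
   vertex 4.2 2.0 3.2
   vertex 0.2 2.3 4.3
  endloop
 endfacet
 facet normal -0.032 0.268 0.963
  outer loop
   vertex 3.2 0.5 4.9
   vertex 0.2 2.3 4.3
   vertex 0.7 0.2 4.9
  endloop
 endfacet
 facet normal 0.327 0.934 -0.144
  outer loop
   vertex 3.3 1.9 0.5
   vertex 1.3 2.6 0.5
   vertex 4.2 2.0 3.2
  endloop
 endfacet
 facet normal 0.049 0.141 -0.989
  outer loop
   vertex 3.3 1.9 0.5
   vertex 3.0 0.6 0.3
   vertex 1.3 2.6 0.5
  endloop
 endfacet
 facet normal -0.947 -0.273 -0.167
  outer loop
   vertex 0.7 2.4 1.3
   vertex 0.7 0.2 4.9
   vertex 0.2 2.3 4.3
  endloop
 endfacet
 facet normal -0.348 0.937 -0.027
  outer loop
   vertex 0.7 2.4 1.3
   vertex 0.2 2.3 4.3
   vertex 1.3 2.6 0.5
  endloop
 endfacet
 facet normal -0.667 -0.636 -0.389
  outer loop
   vertex 0.7 2.4 1.3
   vertex 3.0 0.6 0.3
   vertex 0.7 0.2 4.9
  endloop
 endfacet
 facet normal -0.638 -0.483 -0.599
  outer loop
   vertex 0.7 2.4 1.3
   vertex 1.3 2.6 0.5
   vertex 3.0 0.6 0.3
  endloop
 endfacet
 facet normal 0.004 -0.996 -0.085
  outer loop
   vertex 4.1 0.4 2.7
   vertex 0.7 0.2 4.9
   vertex 3.0 0.6 0.3
  endloop
 endfacet
 facet normal 0.119 -0.989 0.093
  outer loop
   vertex 4.1 0.4 2.7
   vertex 3.2 0.5 4.9
   vertex 0.7 0.2 4.9
  endloop
 endfacet
 facet normal 0.908 -0.175 0.380
  outer loop
   vertex 4.1 0.4 2.7
   vertex 4.2 2.0 3.2
   vertex 3.2 0.5 4.9
  endloop
 endfacet
 facet normal 0.947 0.040 -0.317
  outer loop
   vertex 4.1 0.4 2.7
   vertex 3.3 1.9 0.5
   vertex 4.2 2.0 3.2
  endloop
 endfacet
 facet normal 0.895 -0.142 -0.422
  outer loop
   vertex 4.1 0.4 2.7
   vertex 3.0 0.6 0.3
   vertex 3.3 1.9 0.5
  endloop
 endfacet
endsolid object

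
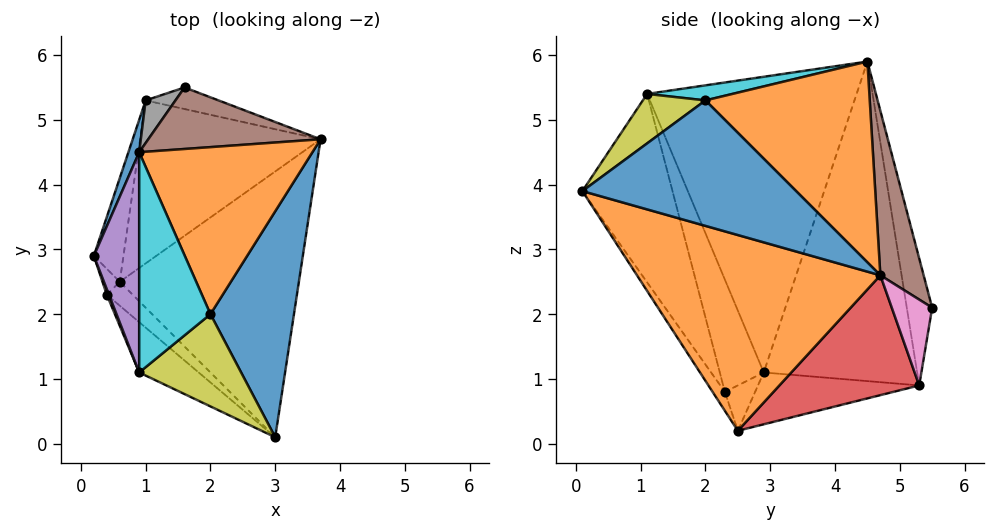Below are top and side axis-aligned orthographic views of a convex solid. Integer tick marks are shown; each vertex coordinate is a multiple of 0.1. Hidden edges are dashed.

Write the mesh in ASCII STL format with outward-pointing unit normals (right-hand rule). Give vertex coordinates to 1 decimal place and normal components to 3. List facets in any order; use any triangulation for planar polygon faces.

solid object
 facet normal -0.947 0.318 0.032
  outer loop
   vertex 1.0 5.3 0.9
   vertex 0.2 2.9 1.1
   vertex 0.9 4.5 5.9
  endloop
 endfacet
 facet normal 0.706 -0.290 -0.646
  outer loop
   vertex 0.6 2.5 0.2
   vertex 3.7 4.7 2.6
   vertex 3.0 0.1 3.9
  endloop
 endfacet
 facet normal -0.843 0.241 -0.482
  outer loop
   vertex 0.6 2.5 0.2
   vertex 0.2 2.9 1.1
   vertex 1.0 5.3 0.9
  endloop
 endfacet
 facet normal 0.549 0.128 -0.826
  outer loop
   vertex 0.6 2.5 0.2
   vertex 1.0 5.3 0.9
   vertex 3.7 4.7 2.6
  endloop
 endfacet
 facet normal -0.988 -0.022 0.152
  outer loop
   vertex 0.9 1.1 5.4
   vertex 0.9 4.5 5.9
   vertex 0.2 2.9 1.1
  endloop
 endfacet
 facet normal 0.279 0.915 0.292
  outer loop
   vertex 1.6 5.5 2.1
   vertex 0.9 4.5 5.9
   vertex 3.7 4.7 2.6
  endloop
 endfacet
 facet normal 0.405 0.847 -0.344
  outer loop
   vertex 1.6 5.5 2.1
   vertex 3.7 4.7 2.6
   vertex 1.0 5.3 0.9
  endloop
 endfacet
 facet normal -0.528 0.840 0.124
  outer loop
   vertex 1.6 5.5 2.1
   vertex 1.0 5.3 0.9
   vertex 0.9 4.5 5.9
  endloop
 endfacet
 facet normal 0.400 -0.398 0.826
  outer loop
   vertex 2.0 2.0 5.3
   vertex 0.9 1.1 5.4
   vertex 3.0 0.1 3.9
  endloop
 endfacet
 facet normal 0.205 -0.142 0.968
  outer loop
   vertex 2.0 2.0 5.3
   vertex 0.9 4.5 5.9
   vertex 0.9 1.1 5.4
  endloop
 endfacet
 facet normal 0.832 0.030 0.554
  outer loop
   vertex 2.0 2.0 5.3
   vertex 3.0 0.1 3.9
   vertex 3.7 4.7 2.6
  endloop
 endfacet
 facet normal 0.746 0.174 0.643
  outer loop
   vertex 2.0 2.0 5.3
   vertex 3.7 4.7 2.6
   vertex 0.9 4.5 5.9
  endloop
 endfacet
 facet normal -0.282 -0.878 -0.387
  outer loop
   vertex 0.4 2.3 0.8
   vertex 0.6 2.5 0.2
   vertex 3.0 0.1 3.9
  endloop
 endfacet
 facet normal -0.517 -0.840 -0.163
  outer loop
   vertex 0.4 2.3 0.8
   vertex 3.0 0.1 3.9
   vertex 0.9 1.1 5.4
  endloop
 endfacet
 facet normal -0.926 -0.132 -0.353
  outer loop
   vertex 0.4 2.3 0.8
   vertex 0.2 2.9 1.1
   vertex 0.6 2.5 0.2
  endloop
 endfacet
 facet normal -0.946 -0.324 0.018
  outer loop
   vertex 0.4 2.3 0.8
   vertex 0.9 1.1 5.4
   vertex 0.2 2.9 1.1
  endloop
 endfacet
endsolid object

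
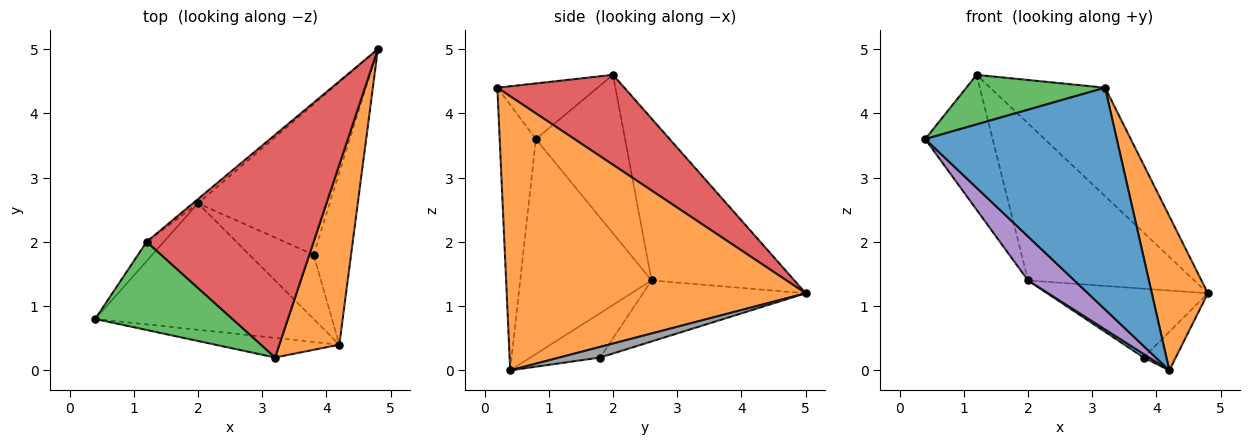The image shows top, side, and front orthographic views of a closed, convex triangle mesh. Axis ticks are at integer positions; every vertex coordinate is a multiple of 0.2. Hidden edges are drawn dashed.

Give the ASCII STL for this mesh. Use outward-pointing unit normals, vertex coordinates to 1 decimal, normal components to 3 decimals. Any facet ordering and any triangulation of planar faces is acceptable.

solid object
 facet normal -0.185 -0.979 -0.087
  outer loop
   vertex 3.2 0.2 4.4
   vertex 0.4 0.8 3.6
   vertex 4.2 0.4 0.0
  endloop
 endfacet
 facet normal 0.961 -0.180 0.210
  outer loop
   vertex 3.2 0.2 4.4
   vertex 4.2 0.4 0.0
   vertex 4.8 5.0 1.2
  endloop
 endfacet
 facet normal -0.334 -0.462 0.822
  outer loop
   vertex 1.2 2.0 4.6
   vertex 0.4 0.8 3.6
   vertex 3.2 0.2 4.4
  endloop
 endfacet
 facet normal 0.436 0.394 0.809
  outer loop
   vertex 1.2 2.0 4.6
   vertex 3.2 0.2 4.4
   vertex 4.8 5.0 1.2
  endloop
 endfacet
 facet normal -0.681 -0.240 -0.692
  outer loop
   vertex 2.0 2.6 1.4
   vertex 4.2 0.4 0.0
   vertex 0.4 0.8 3.6
  endloop
 endfacet
 facet normal -0.794 0.601 -0.086
  outer loop
   vertex 2.0 2.6 1.4
   vertex 0.4 0.8 3.6
   vertex 1.2 2.0 4.6
  endloop
 endfacet
 facet normal -0.652 0.758 -0.021
  outer loop
   vertex 2.0 2.6 1.4
   vertex 1.2 2.0 4.6
   vertex 4.8 5.0 1.2
  endloop
 endfacet
 facet normal 0.267 0.211 -0.940
  outer loop
   vertex 3.8 1.8 0.2
   vertex 4.8 5.0 1.2
   vertex 4.2 0.4 0.0
  endloop
 endfacet
 facet normal -0.388 0.383 -0.838
  outer loop
   vertex 3.8 1.8 0.2
   vertex 2.0 2.6 1.4
   vertex 4.8 5.0 1.2
  endloop
 endfacet
 facet normal -0.568 -0.045 -0.822
  outer loop
   vertex 3.8 1.8 0.2
   vertex 4.2 0.4 0.0
   vertex 2.0 2.6 1.4
  endloop
 endfacet
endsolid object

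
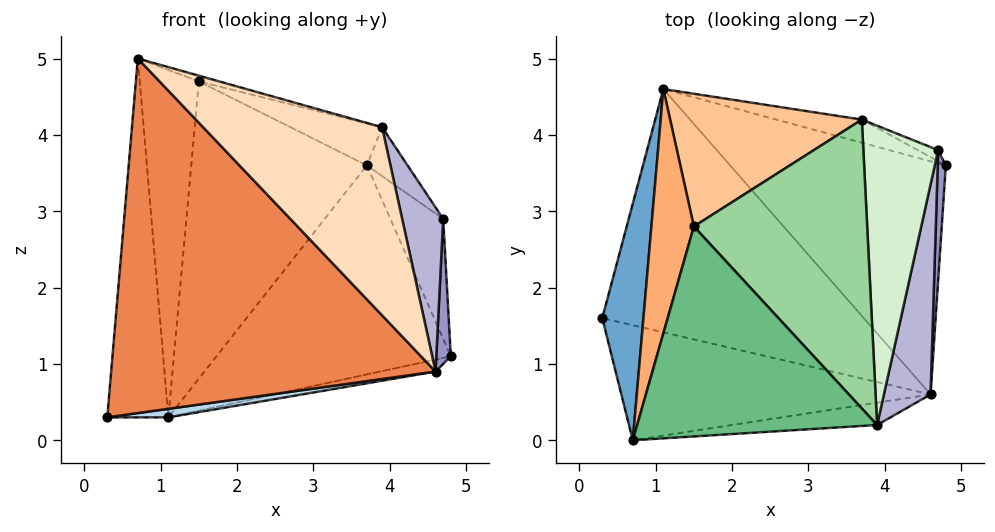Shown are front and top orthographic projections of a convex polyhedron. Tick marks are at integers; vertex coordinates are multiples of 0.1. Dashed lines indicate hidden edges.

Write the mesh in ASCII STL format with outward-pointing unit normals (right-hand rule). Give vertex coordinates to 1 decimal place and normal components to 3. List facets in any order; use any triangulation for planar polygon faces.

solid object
 facet normal -0.953 0.254 0.168
  outer loop
   vertex 0.7 0.0 5.0
   vertex 1.1 4.6 0.3
   vertex 0.3 1.6 0.3
  endloop
 endfacet
 facet normal 0.281 0.954 -0.105
  outer loop
   vertex 3.7 4.2 3.6
   vertex 4.8 3.6 1.1
   vertex 1.1 4.6 0.3
  endloop
 endfacet
 facet normal 0.130 -0.035 -0.991
  outer loop
   vertex 4.6 0.6 0.9
   vertex 0.3 1.6 0.3
   vertex 1.1 4.6 0.3
  endloop
 endfacet
 facet normal 0.224 0.050 -0.973
  outer loop
   vertex 4.6 0.6 0.9
   vertex 1.1 4.6 0.3
   vertex 4.8 3.6 1.1
  endloop
 endfacet
 facet normal -0.175 -0.936 -0.304
  outer loop
   vertex 4.6 0.6 0.9
   vertex 0.7 0.0 5.0
   vertex 0.3 1.6 0.3
  endloop
 endfacet
 facet normal -0.935 0.289 0.203
  outer loop
   vertex 1.5 2.8 4.7
   vertex 1.1 4.6 0.3
   vertex 0.7 0.0 5.0
  endloop
 endfacet
 facet normal -0.353 0.854 0.382
  outer loop
   vertex 1.5 2.8 4.7
   vertex 3.7 4.2 3.6
   vertex 1.1 4.6 0.3
  endloop
 endfacet
 facet normal 0.029 -0.993 -0.118
  outer loop
   vertex 3.9 0.2 4.1
   vertex 0.7 0.0 5.0
   vertex 4.6 0.6 0.9
  endloop
 endfacet
 facet normal 0.269 0.026 0.963
  outer loop
   vertex 3.9 0.2 4.1
   vertex 1.5 2.8 4.7
   vertex 0.7 0.0 5.0
  endloop
 endfacet
 facet normal 0.374 0.133 0.918
  outer loop
   vertex 3.9 0.2 4.1
   vertex 3.7 4.2 3.6
   vertex 1.5 2.8 4.7
  endloop
 endfacet
 facet normal 0.317 0.945 -0.087
  outer loop
   vertex 4.7 3.8 2.9
   vertex 4.8 3.6 1.1
   vertex 3.7 4.2 3.6
  endloop
 endfacet
 facet normal 0.603 0.129 0.788
  outer loop
   vertex 4.7 3.8 2.9
   vertex 3.7 4.2 3.6
   vertex 3.9 0.2 4.1
  endloop
 endfacet
 facet normal 0.996 -0.071 0.063
  outer loop
   vertex 4.7 3.8 2.9
   vertex 4.6 0.6 0.9
   vertex 4.8 3.6 1.1
  endloop
 endfacet
 facet normal 0.969 -0.151 0.193
  outer loop
   vertex 4.7 3.8 2.9
   vertex 3.9 0.2 4.1
   vertex 4.6 0.6 0.9
  endloop
 endfacet
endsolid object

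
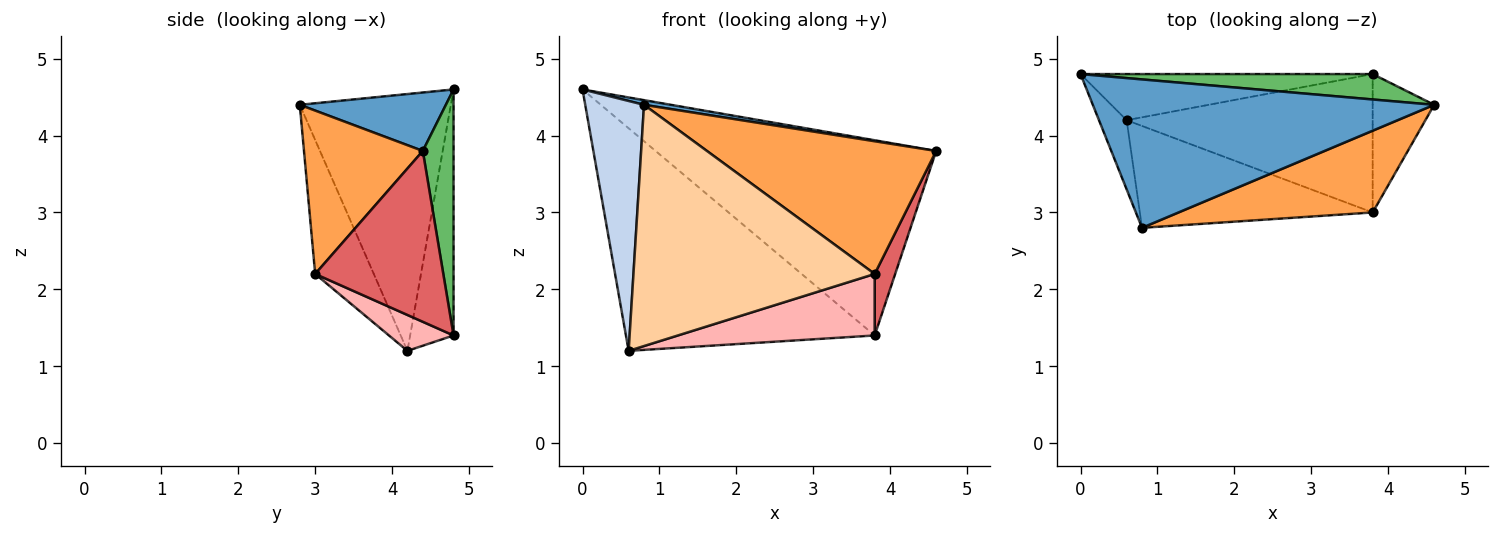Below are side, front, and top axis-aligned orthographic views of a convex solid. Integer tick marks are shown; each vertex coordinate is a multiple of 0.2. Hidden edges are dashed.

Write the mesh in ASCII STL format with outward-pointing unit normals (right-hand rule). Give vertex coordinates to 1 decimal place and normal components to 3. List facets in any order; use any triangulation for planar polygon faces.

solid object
 facet normal 0.169 -0.031 0.985
  outer loop
   vertex 0.8 2.8 4.4
   vertex 4.6 4.4 3.8
   vertex 0.0 4.8 4.6
  endloop
 endfacet
 facet normal -0.927 -0.361 -0.100
  outer loop
   vertex 0.6 4.2 1.2
   vertex 0.8 2.8 4.4
   vertex 0.0 4.8 4.6
  endloop
 endfacet
 facet normal 0.404 -0.779 0.480
  outer loop
   vertex 3.8 3.0 2.2
   vertex 4.6 4.4 3.8
   vertex 0.8 2.8 4.4
  endloop
 endfacet
 facet normal -0.218 -0.899 -0.380
  outer loop
   vertex 3.8 3.0 2.2
   vertex 0.8 2.8 4.4
   vertex 0.6 4.2 1.2
  endloop
 endfacet
 facet normal 0.108 0.986 0.128
  outer loop
   vertex 3.8 4.8 1.4
   vertex 0.0 4.8 4.6
   vertex 4.6 4.4 3.8
  endloop
 endfacet
 facet normal -0.168 0.965 -0.200
  outer loop
   vertex 3.8 4.8 1.4
   vertex 0.6 4.2 1.2
   vertex 0.0 4.8 4.6
  endloop
 endfacet
 facet normal 0.930 -0.149 -0.335
  outer loop
   vertex 3.8 4.8 1.4
   vertex 4.6 4.4 3.8
   vertex 3.8 3.0 2.2
  endloop
 endfacet
 facet normal 0.132 -0.403 -0.906
  outer loop
   vertex 3.8 4.8 1.4
   vertex 3.8 3.0 2.2
   vertex 0.6 4.2 1.2
  endloop
 endfacet
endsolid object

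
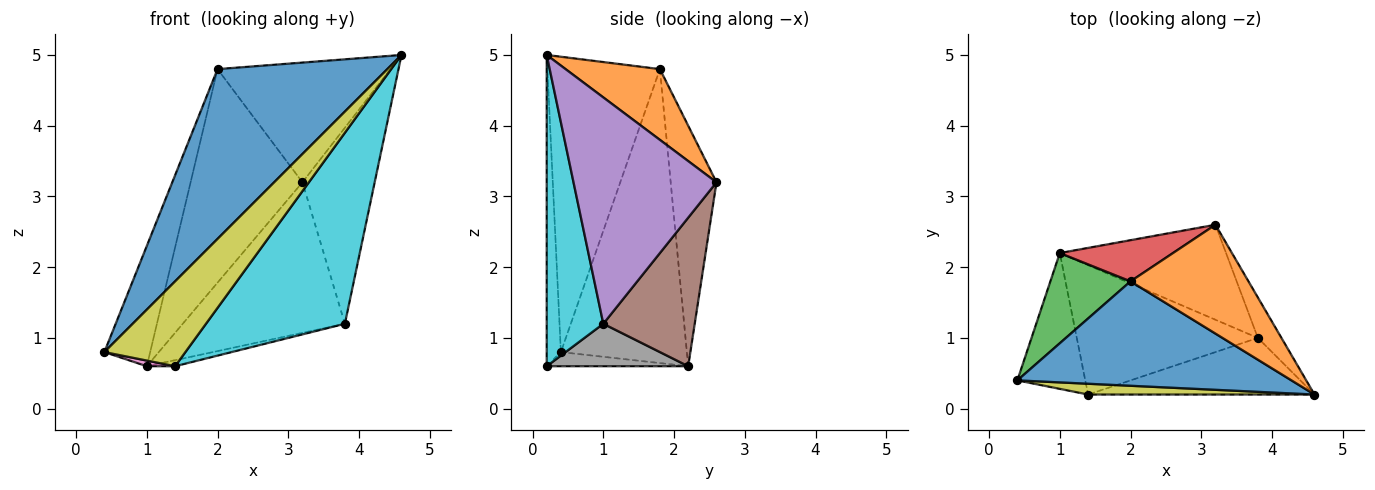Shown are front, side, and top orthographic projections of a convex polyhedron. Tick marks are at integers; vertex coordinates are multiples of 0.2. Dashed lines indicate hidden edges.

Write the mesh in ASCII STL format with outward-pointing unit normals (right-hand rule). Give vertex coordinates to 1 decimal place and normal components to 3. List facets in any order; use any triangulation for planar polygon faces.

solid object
 facet normal -0.492 -0.742 0.456
  outer loop
   vertex 2.0 1.8 4.8
   vertex 0.4 0.4 0.8
   vertex 4.6 0.2 5.0
  endloop
 endfacet
 facet normal 0.374 0.686 0.624
  outer loop
   vertex 2.0 1.8 4.8
   vertex 4.6 0.2 5.0
   vertex 3.2 2.6 3.2
  endloop
 endfacet
 facet normal -0.910 0.331 0.248
  outer loop
   vertex 2.0 1.8 4.8
   vertex 1.0 2.2 0.6
   vertex 0.4 0.4 0.8
  endloop
 endfacet
 facet normal -0.373 0.911 0.176
  outer loop
   vertex 2.0 1.8 4.8
   vertex 3.2 2.6 3.2
   vertex 1.0 2.2 0.6
  endloop
 endfacet
 facet normal 0.889 0.449 -0.093
  outer loop
   vertex 3.8 1.0 1.2
   vertex 3.2 2.6 3.2
   vertex 4.6 0.2 5.0
  endloop
 endfacet
 facet normal 0.430 0.763 -0.482
  outer loop
   vertex 3.8 1.0 1.2
   vertex 1.0 2.2 0.6
   vertex 3.2 2.6 3.2
  endloop
 endfacet
 facet normal -0.204 -0.041 -0.978
  outer loop
   vertex 1.4 0.2 0.6
   vertex 0.4 0.4 0.8
   vertex 1.0 2.2 0.6
  endloop
 endfacet
 facet normal 0.228 0.046 -0.973
  outer loop
   vertex 1.4 0.2 0.6
   vertex 1.0 2.2 0.6
   vertex 3.8 1.0 1.2
  endloop
 endfacet
 facet normal -0.171 -0.977 0.124
  outer loop
   vertex 1.4 0.2 0.6
   vertex 4.6 0.2 5.0
   vertex 0.4 0.4 0.8
  endloop
 endfacet
 facet normal 0.364 -0.893 -0.265
  outer loop
   vertex 1.4 0.2 0.6
   vertex 3.8 1.0 1.2
   vertex 4.6 0.2 5.0
  endloop
 endfacet
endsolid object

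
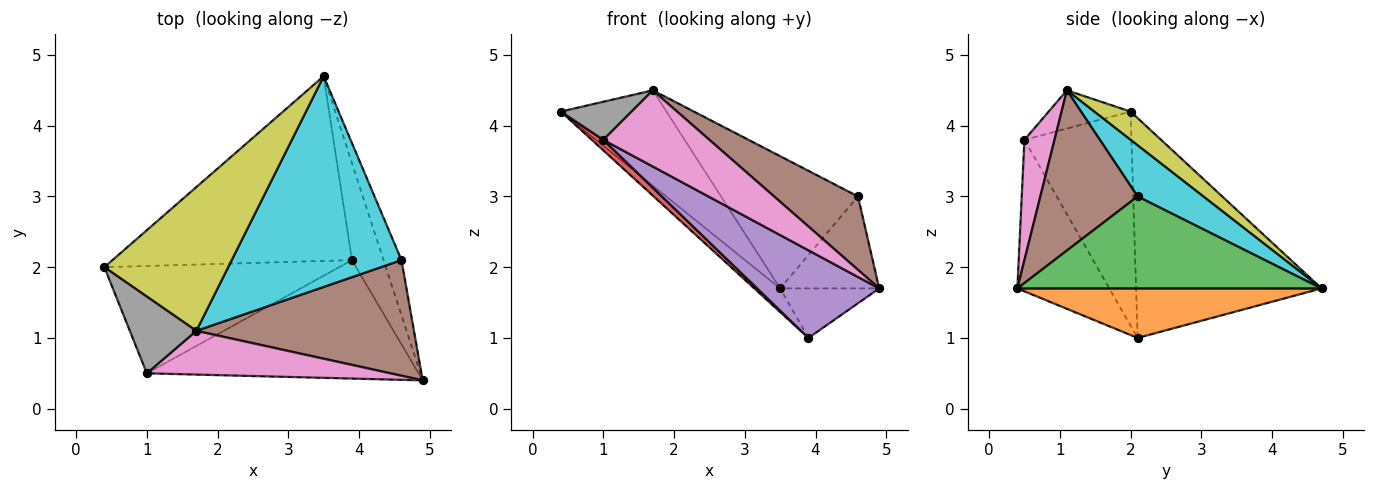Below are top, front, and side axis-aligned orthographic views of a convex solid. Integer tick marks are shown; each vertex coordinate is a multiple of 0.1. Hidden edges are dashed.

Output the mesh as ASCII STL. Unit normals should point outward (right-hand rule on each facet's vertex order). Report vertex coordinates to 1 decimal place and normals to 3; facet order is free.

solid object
 facet normal -0.673 0.094 -0.733
  outer loop
   vertex 3.9 2.1 1.0
   vertex 0.4 2.0 4.2
   vertex 3.5 4.7 1.7
  endloop
 endfacet
 facet normal 0.813 0.265 -0.519
  outer loop
   vertex 3.9 2.1 1.0
   vertex 3.5 4.7 1.7
   vertex 4.9 0.4 1.7
  endloop
 endfacet
 facet normal 0.935 0.304 -0.182
  outer loop
   vertex 4.6 2.1 3.0
   vertex 4.9 0.4 1.7
   vertex 3.5 4.7 1.7
  endloop
 endfacet
 facet normal -0.672 -0.072 -0.737
  outer loop
   vertex 1.0 0.5 3.8
   vertex 0.4 2.0 4.2
   vertex 3.9 2.1 1.0
  endloop
 endfacet
 facet normal -0.409 -0.543 -0.734
  outer loop
   vertex 1.0 0.5 3.8
   vertex 3.9 2.1 1.0
   vertex 4.9 0.4 1.7
  endloop
 endfacet
 facet normal 0.528 -0.455 0.717
  outer loop
   vertex 1.7 1.1 4.5
   vertex 4.9 0.4 1.7
   vertex 4.6 2.1 3.0
  endloop
 endfacet
 facet normal 0.239 -0.842 0.483
  outer loop
   vertex 1.7 1.1 4.5
   vertex 1.0 0.5 3.8
   vertex 4.9 0.4 1.7
  endloop
 endfacet
 facet normal -0.458 -0.395 0.796
  outer loop
   vertex 1.7 1.1 4.5
   vertex 0.4 2.0 4.2
   vertex 1.0 0.5 3.8
  endloop
 endfacet
 facet normal 0.187 0.543 0.819
  outer loop
   vertex 1.7 1.1 4.5
   vertex 3.5 4.7 1.7
   vertex 0.4 2.0 4.2
  endloop
 endfacet
 facet normal 0.247 0.515 0.821
  outer loop
   vertex 1.7 1.1 4.5
   vertex 4.6 2.1 3.0
   vertex 3.5 4.7 1.7
  endloop
 endfacet
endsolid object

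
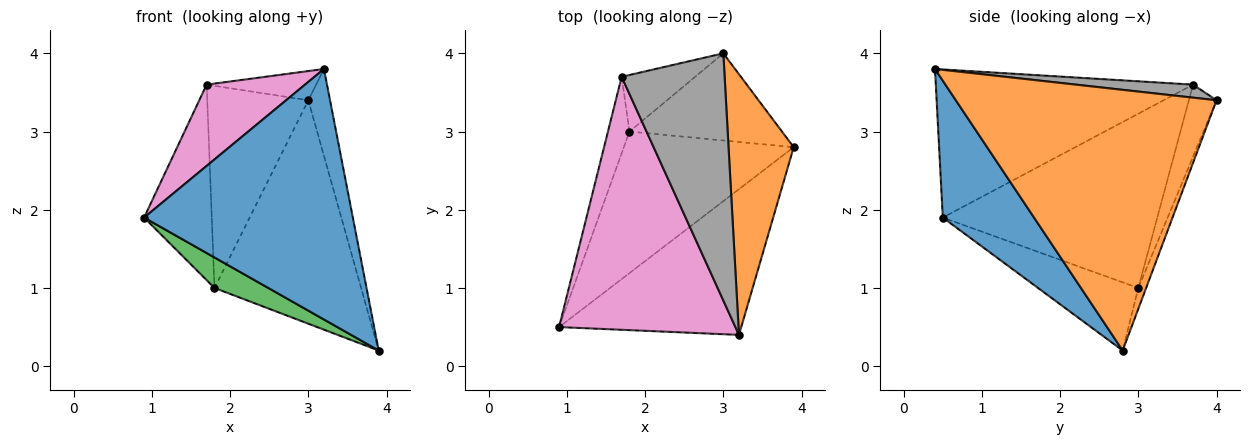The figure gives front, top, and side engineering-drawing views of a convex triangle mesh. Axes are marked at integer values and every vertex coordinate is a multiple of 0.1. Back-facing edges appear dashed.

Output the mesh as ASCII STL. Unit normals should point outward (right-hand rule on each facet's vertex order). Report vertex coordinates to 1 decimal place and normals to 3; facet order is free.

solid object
 facet normal 0.353 -0.809 -0.470
  outer loop
   vertex 3.2 0.4 3.8
   vertex 0.9 0.5 1.9
   vertex 3.9 2.8 0.2
  endloop
 endfacet
 facet normal 0.967 0.081 0.242
  outer loop
   vertex 3.2 0.4 3.8
   vertex 3.9 2.8 0.2
   vertex 3.0 4.0 3.4
  endloop
 endfacet
 facet normal -0.365 -0.196 -0.910
  outer loop
   vertex 1.8 3.0 1.0
   vertex 3.9 2.8 0.2
   vertex 0.9 0.5 1.9
  endloop
 endfacet
 facet normal -0.050 0.931 -0.363
  outer loop
   vertex 1.8 3.0 1.0
   vertex 3.0 4.0 3.4
   vertex 3.9 2.8 0.2
  endloop
 endfacet
 facet normal -0.947 0.299 -0.117
  outer loop
   vertex 1.7 3.7 3.6
   vertex 1.8 3.0 1.0
   vertex 0.9 0.5 1.9
  endloop
 endfacet
 facet normal -0.255 0.931 -0.261
  outer loop
   vertex 1.7 3.7 3.6
   vertex 3.0 4.0 3.4
   vertex 1.8 3.0 1.0
  endloop
 endfacet
 facet normal -0.625 -0.239 0.744
  outer loop
   vertex 1.7 3.7 3.6
   vertex 0.9 0.5 1.9
   vertex 3.2 0.4 3.8
  endloop
 endfacet
 facet normal 0.125 0.116 0.985
  outer loop
   vertex 1.7 3.7 3.6
   vertex 3.2 0.4 3.8
   vertex 3.0 4.0 3.4
  endloop
 endfacet
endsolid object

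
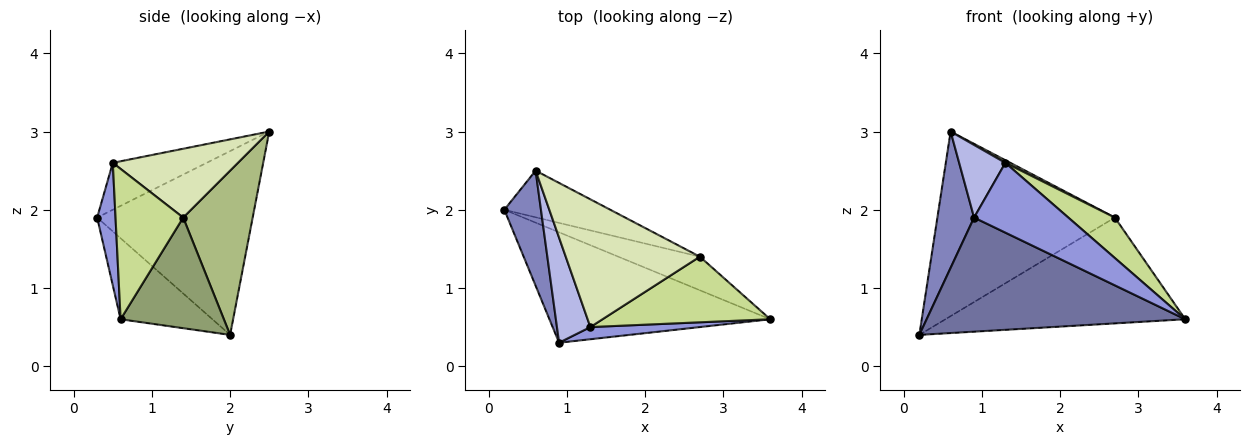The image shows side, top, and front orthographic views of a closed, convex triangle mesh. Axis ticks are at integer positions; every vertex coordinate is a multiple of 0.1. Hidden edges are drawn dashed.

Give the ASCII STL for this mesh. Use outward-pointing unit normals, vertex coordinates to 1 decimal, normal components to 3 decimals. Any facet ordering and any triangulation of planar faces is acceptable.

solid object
 facet normal -0.247 -0.696 -0.674
  outer loop
   vertex 0.9 0.3 1.9
   vertex 0.2 2.0 0.4
   vertex 3.6 0.6 0.6
  endloop
 endfacet
 facet normal -0.955 -0.225 0.190
  outer loop
   vertex 0.6 2.5 3.0
   vertex 0.2 2.0 0.4
   vertex 0.9 0.3 1.9
  endloop
 endfacet
 facet normal 0.189 -0.967 0.169
  outer loop
   vertex 1.3 0.5 2.6
   vertex 0.9 0.3 1.9
   vertex 3.6 0.6 0.6
  endloop
 endfacet
 facet normal -0.756 -0.372 0.538
  outer loop
   vertex 1.3 0.5 2.6
   vertex 0.6 2.5 3.0
   vertex 0.9 0.3 1.9
  endloop
 endfacet
 facet normal 0.380 0.882 -0.280
  outer loop
   vertex 2.7 1.4 1.9
   vertex 3.6 0.6 0.6
   vertex 0.2 2.0 0.4
  endloop
 endfacet
 facet normal 0.355 0.906 -0.229
  outer loop
   vertex 2.7 1.4 1.9
   vertex 0.2 2.0 0.4
   vertex 0.6 2.5 3.0
  endloop
 endfacet
 facet normal 0.607 -0.417 0.677
  outer loop
   vertex 2.7 1.4 1.9
   vertex 1.3 0.5 2.6
   vertex 3.6 0.6 0.6
  endloop
 endfacet
 facet normal 0.456 -0.018 0.890
  outer loop
   vertex 2.7 1.4 1.9
   vertex 0.6 2.5 3.0
   vertex 1.3 0.5 2.6
  endloop
 endfacet
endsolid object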